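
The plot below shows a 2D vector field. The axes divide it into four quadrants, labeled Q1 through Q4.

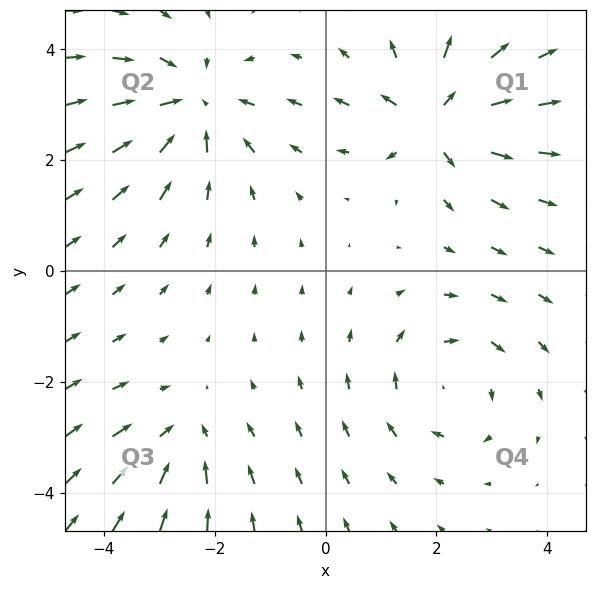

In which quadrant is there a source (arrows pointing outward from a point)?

Q1

The source sits at approximately (2.0, 2.8), which lies in quadrant Q1. The divergence there is about +5, positive as expected for a source.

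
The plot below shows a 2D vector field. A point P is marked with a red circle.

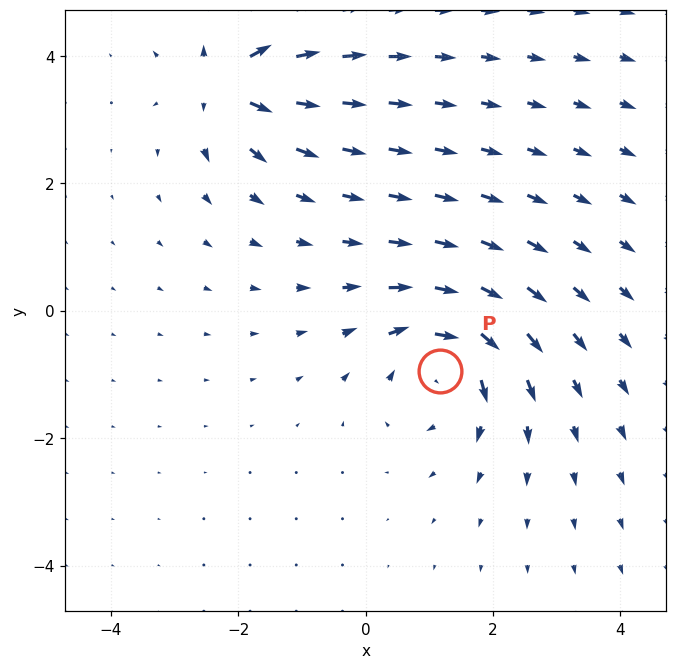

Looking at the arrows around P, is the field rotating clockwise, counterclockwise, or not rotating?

Near P at (1.2, -0.9) the arrows circulate clockwise. The curl (z-component) there is about -5; negative curl means clockwise rotation.

clockwise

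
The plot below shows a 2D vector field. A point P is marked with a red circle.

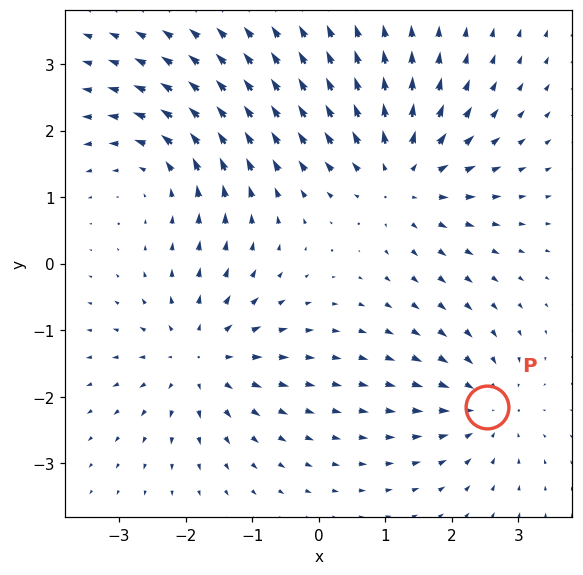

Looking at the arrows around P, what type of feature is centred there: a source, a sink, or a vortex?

sink

At P (2.5, -2.2) the arrows converge inward. Divergence about -4, curl ≈0 — negative divergence with near-zero curl is a sink.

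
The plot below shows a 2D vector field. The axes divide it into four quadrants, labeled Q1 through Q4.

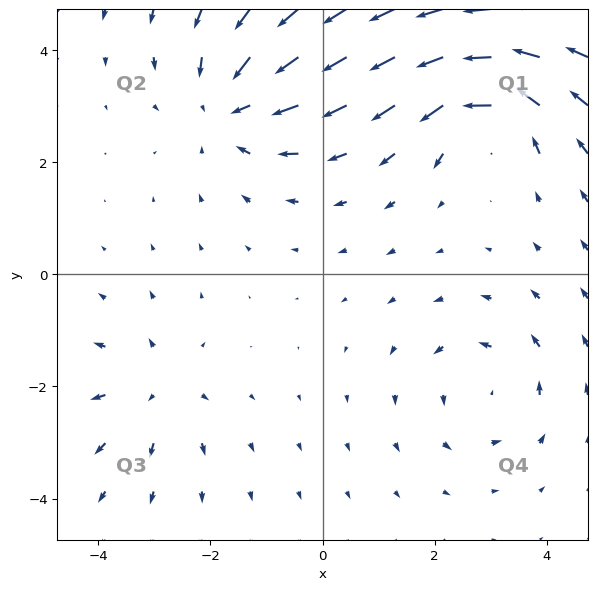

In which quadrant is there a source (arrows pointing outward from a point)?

The source sits at approximately (-2.9, -2.0), which lies in quadrant Q3. The divergence there is about +3, positive as expected for a source.

Q3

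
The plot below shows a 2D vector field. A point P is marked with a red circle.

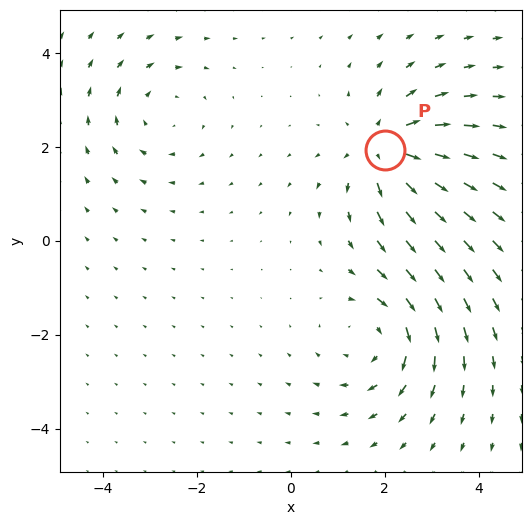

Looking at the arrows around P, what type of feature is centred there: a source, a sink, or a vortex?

source

At P (2.0, 1.9) the arrows spread outward. Divergence about +5, curl ≈0 — positive divergence with near-zero curl is a source.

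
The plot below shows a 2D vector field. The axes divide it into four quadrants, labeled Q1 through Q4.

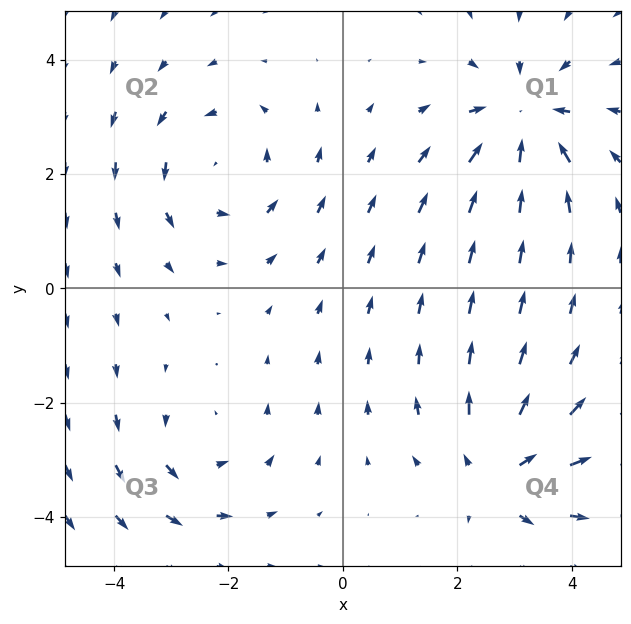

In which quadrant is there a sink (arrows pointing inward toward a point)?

The sink sits at approximately (3.2, 3.0), which lies in quadrant Q1. The divergence there is about -5, negative as expected for a sink.

Q1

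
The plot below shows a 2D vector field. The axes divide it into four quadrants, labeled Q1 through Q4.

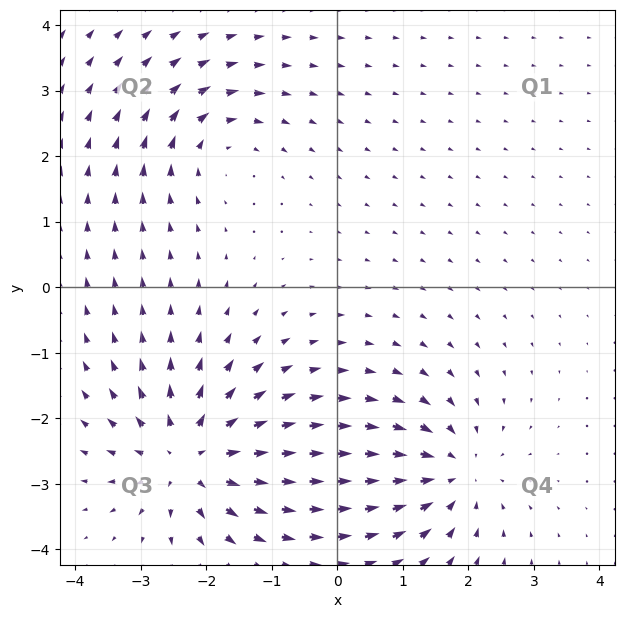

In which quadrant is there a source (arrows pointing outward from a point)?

Q3

The source sits at approximately (-2.2, -2.6), which lies in quadrant Q3. The divergence there is about +6, positive as expected for a source.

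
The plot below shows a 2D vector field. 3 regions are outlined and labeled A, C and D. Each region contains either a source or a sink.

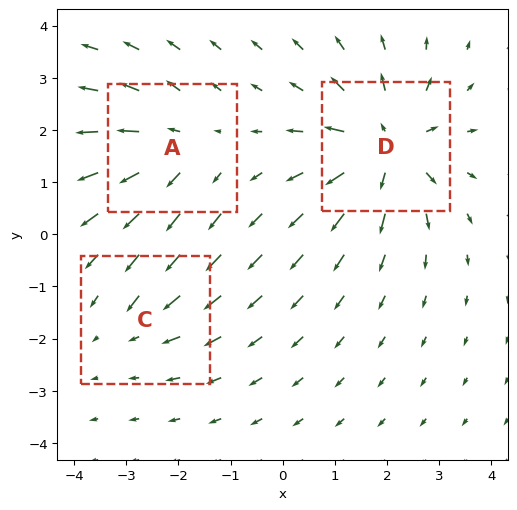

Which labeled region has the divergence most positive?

D

Divergence at each region's feature centre — A: about +3, C: about -2, D: about +5. Region D is most positive.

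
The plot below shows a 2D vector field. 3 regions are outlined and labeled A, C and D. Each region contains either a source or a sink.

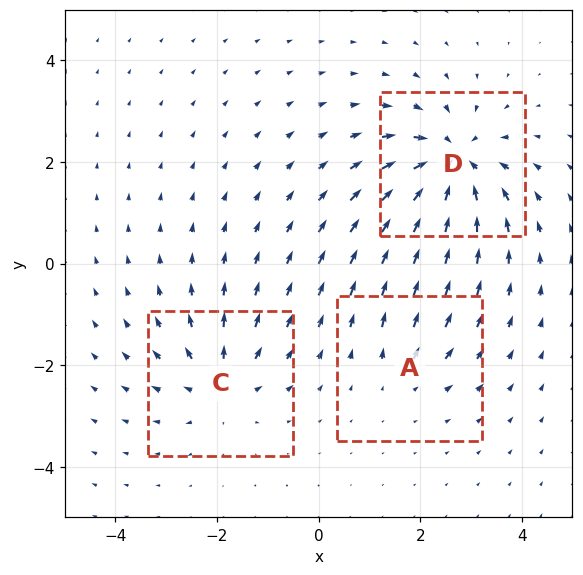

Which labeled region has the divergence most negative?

D

Divergence at each region's feature centre — A: about +2, C: about +4, D: about -6. Region D is most negative.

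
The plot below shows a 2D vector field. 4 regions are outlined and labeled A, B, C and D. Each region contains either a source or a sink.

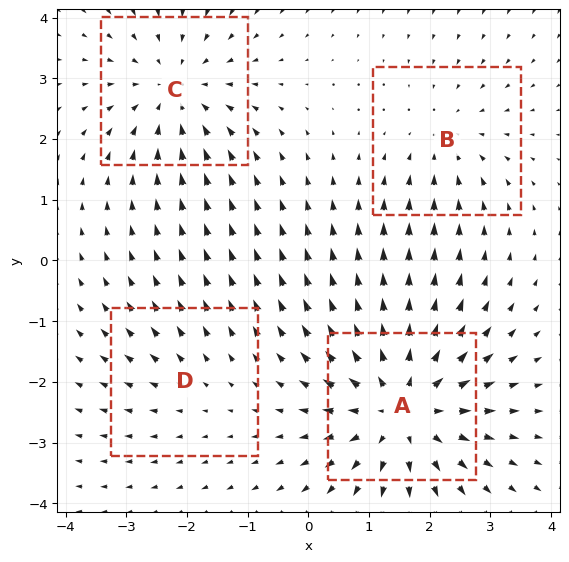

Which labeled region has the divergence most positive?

A

Divergence at each region's feature centre — A: about +6, B: about -3, C: about -4, D: about +2. Region A is most positive.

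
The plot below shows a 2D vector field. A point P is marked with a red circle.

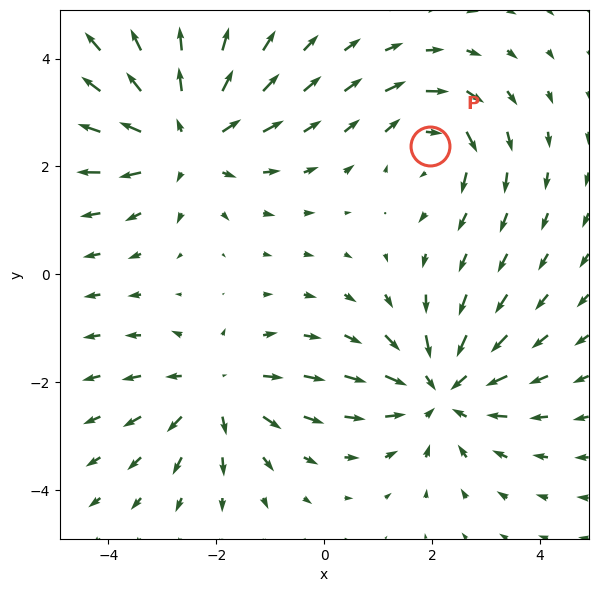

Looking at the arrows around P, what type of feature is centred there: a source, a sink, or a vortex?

vortex

At P (2.0, 2.4) the arrows circulate clockwise. Divergence ≈0, curl about -3 — near-zero divergence with nonzero curl is a vortex.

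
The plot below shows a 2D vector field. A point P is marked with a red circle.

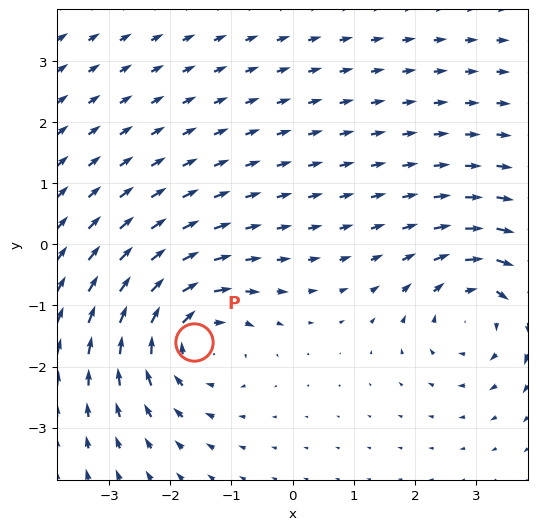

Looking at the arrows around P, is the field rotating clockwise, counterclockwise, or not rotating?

clockwise

Near P at (-1.6, -1.6) the arrows circulate clockwise. The curl (z-component) there is about -6; negative curl means clockwise rotation.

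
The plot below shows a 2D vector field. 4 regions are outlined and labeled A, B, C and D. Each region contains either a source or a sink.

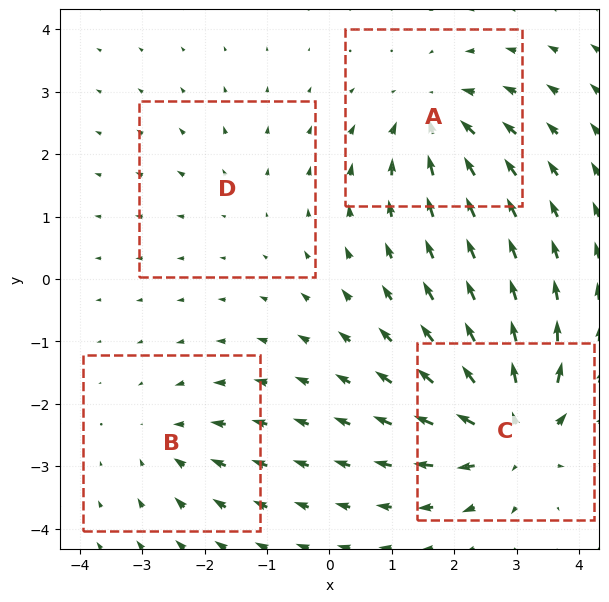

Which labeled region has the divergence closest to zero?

Divergence at each region's feature centre — A: about -6, B: about -3, C: about +8, D: about +2. Region D is closest to zero.

D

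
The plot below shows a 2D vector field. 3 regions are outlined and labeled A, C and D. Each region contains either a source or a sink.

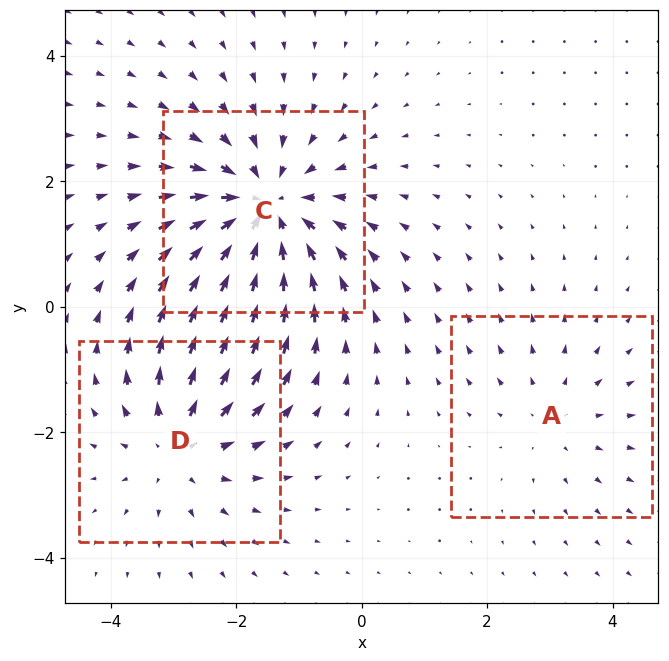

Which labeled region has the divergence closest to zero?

A

Divergence at each region's feature centre — A: about +2, C: about -4, D: about +3. Region A is closest to zero.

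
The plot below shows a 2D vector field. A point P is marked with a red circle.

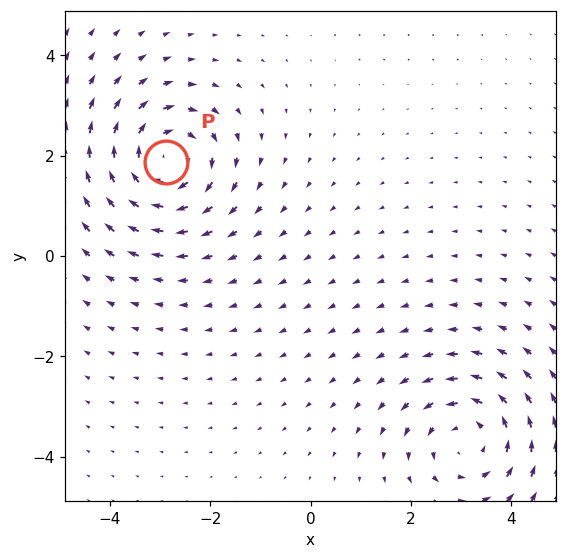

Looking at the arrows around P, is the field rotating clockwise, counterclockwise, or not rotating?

clockwise

Near P at (-2.9, 1.9) the arrows circulate clockwise. The curl (z-component) there is about -5; negative curl means clockwise rotation.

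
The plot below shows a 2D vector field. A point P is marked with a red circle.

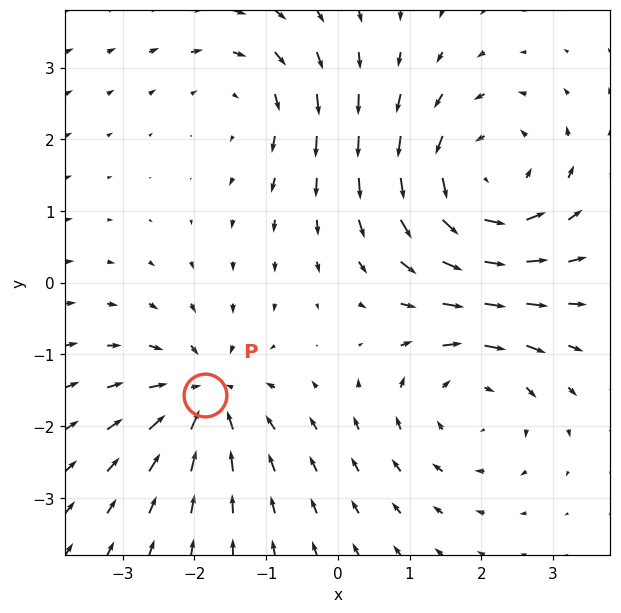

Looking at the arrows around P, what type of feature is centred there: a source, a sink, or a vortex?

sink

At P (-1.9, -1.6) the arrows converge inward. Divergence about -4, curl ≈0 — negative divergence with near-zero curl is a sink.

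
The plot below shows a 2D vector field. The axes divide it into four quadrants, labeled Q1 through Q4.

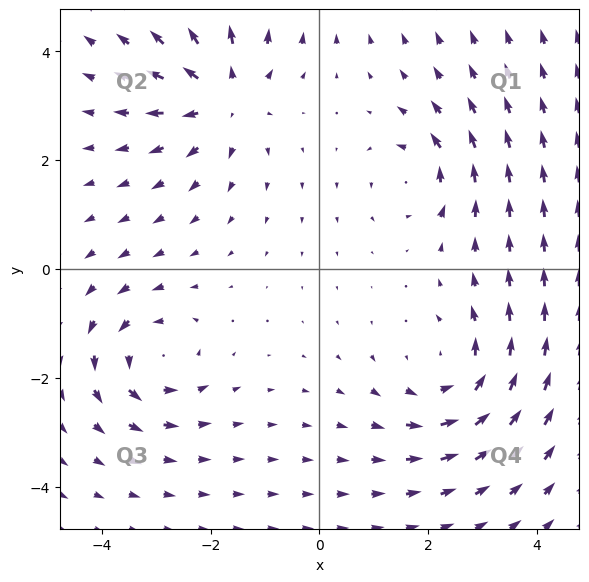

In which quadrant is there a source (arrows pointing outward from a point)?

Q2

The source sits at approximately (-1.8, 3.2), which lies in quadrant Q2. The divergence there is about +4, positive as expected for a source.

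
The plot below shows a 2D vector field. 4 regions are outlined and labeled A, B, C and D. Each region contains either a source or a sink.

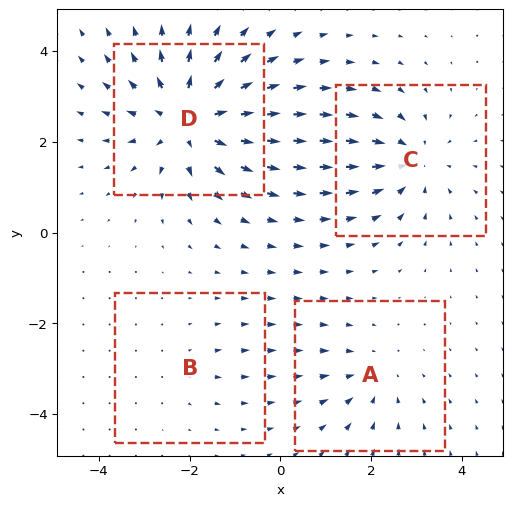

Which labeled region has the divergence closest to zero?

Divergence at each region's feature centre — A: about -3, B: about +2, C: about -4, D: about +6. Region B is closest to zero.

B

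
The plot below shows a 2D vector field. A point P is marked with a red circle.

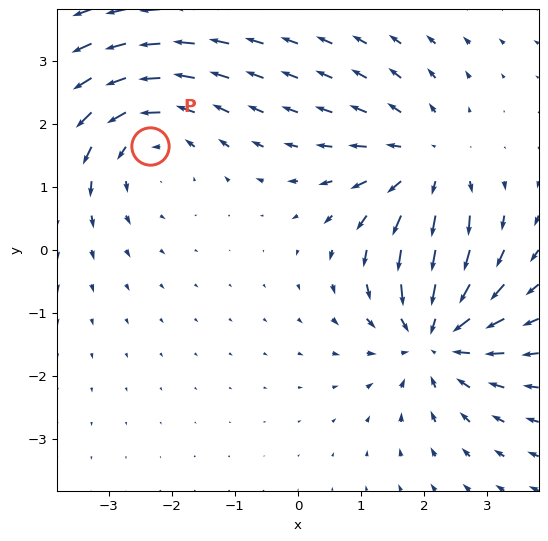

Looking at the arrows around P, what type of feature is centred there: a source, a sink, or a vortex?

vortex

At P (-2.4, 1.7) the arrows circulate counterclockwise. Divergence ≈0, curl about +4 — near-zero divergence with nonzero curl is a vortex.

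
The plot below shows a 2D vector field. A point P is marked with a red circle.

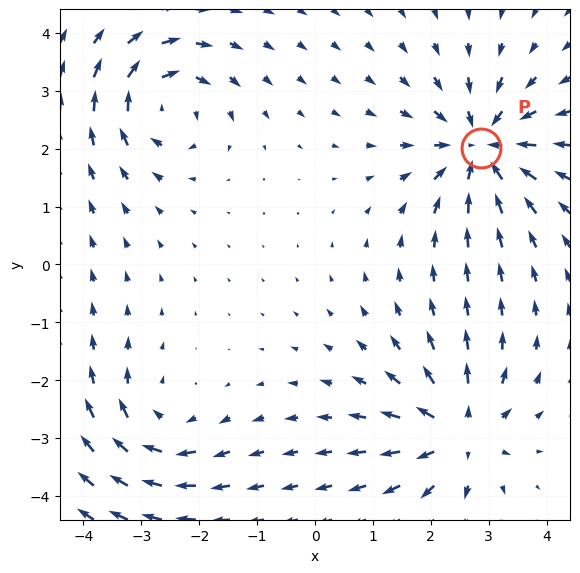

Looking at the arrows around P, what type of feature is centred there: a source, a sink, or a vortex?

At P (2.9, 2.0) the arrows converge inward. Divergence about -5, curl ≈0 — negative divergence with near-zero curl is a sink.

sink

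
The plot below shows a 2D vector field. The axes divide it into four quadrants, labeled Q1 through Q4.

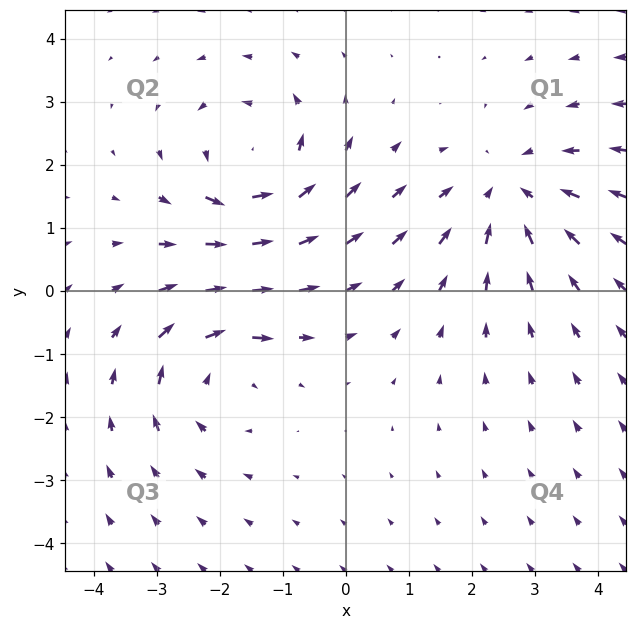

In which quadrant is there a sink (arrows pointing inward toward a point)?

The sink sits at approximately (2.6, 1.6), which lies in quadrant Q1. The divergence there is about -4, negative as expected for a sink.

Q1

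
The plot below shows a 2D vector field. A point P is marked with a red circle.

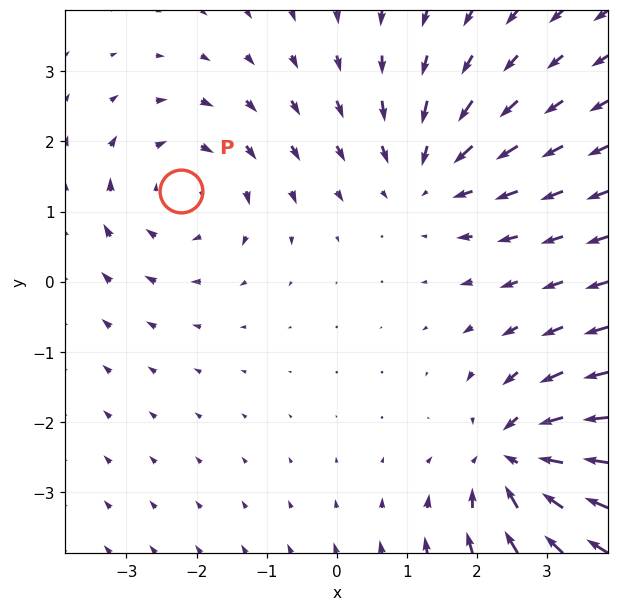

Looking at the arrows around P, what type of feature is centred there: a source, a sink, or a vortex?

vortex

At P (-2.2, 1.3) the arrows circulate clockwise. Divergence ≈0, curl about -3 — near-zero divergence with nonzero curl is a vortex.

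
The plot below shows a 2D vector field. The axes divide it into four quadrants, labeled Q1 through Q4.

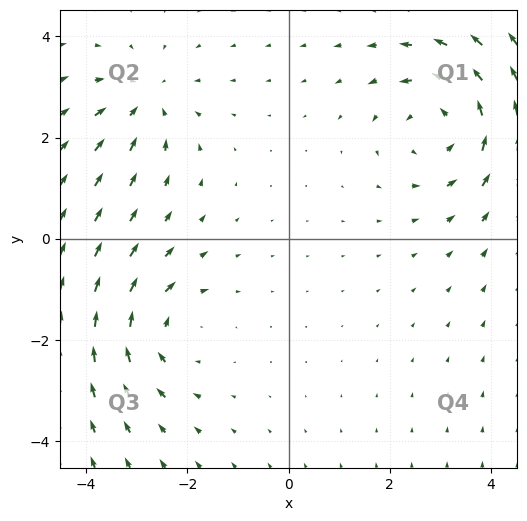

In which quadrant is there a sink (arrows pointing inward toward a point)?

The sink sits at approximately (-2.8, 2.7), which lies in quadrant Q2. The divergence there is about -3, negative as expected for a sink.

Q2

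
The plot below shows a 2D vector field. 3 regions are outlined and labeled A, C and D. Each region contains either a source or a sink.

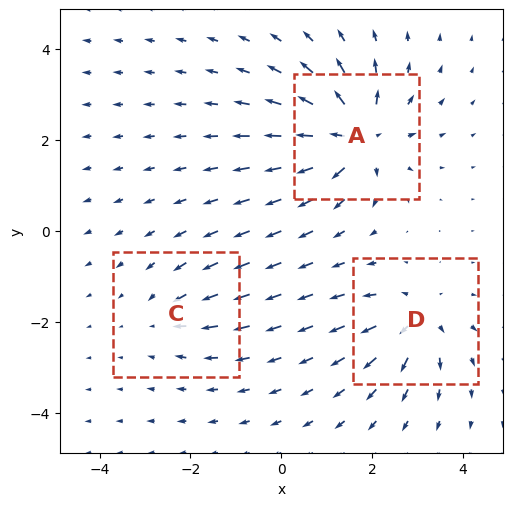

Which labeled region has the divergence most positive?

A

Divergence at each region's feature centre — A: about +6, C: about -2, D: about +4. Region A is most positive.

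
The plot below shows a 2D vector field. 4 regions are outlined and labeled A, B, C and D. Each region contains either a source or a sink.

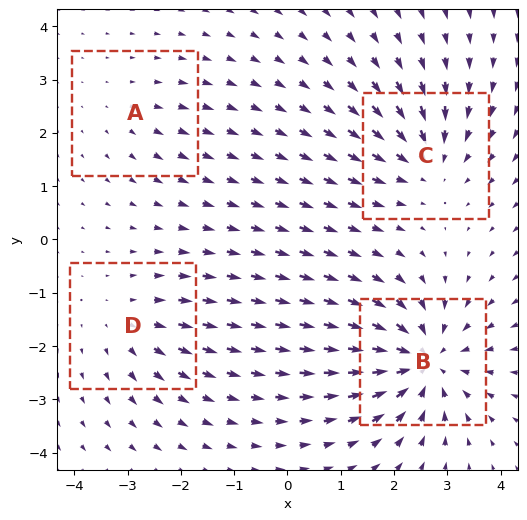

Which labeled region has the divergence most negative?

B

Divergence at each region's feature centre — A: about +2, B: about -8, C: about -5, D: about +3. Region B is most negative.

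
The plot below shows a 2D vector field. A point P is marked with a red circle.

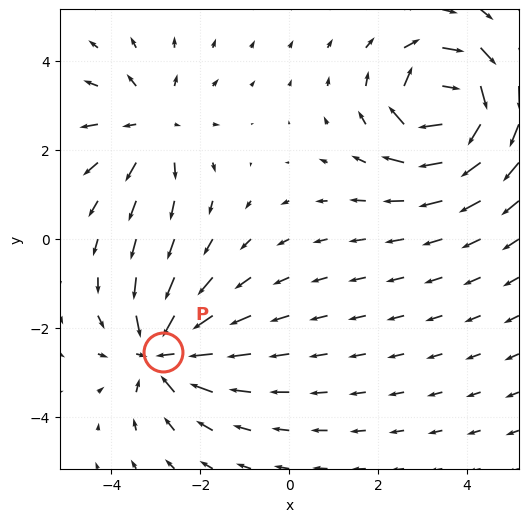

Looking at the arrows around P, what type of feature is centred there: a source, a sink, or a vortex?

sink

At P (-2.8, -2.5) the arrows converge inward. Divergence about -4, curl ≈0 — negative divergence with near-zero curl is a sink.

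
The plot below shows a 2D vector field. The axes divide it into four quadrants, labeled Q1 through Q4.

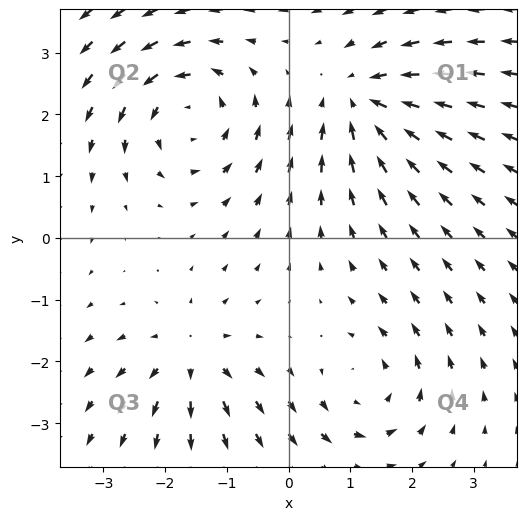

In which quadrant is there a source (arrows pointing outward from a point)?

The source sits at approximately (-1.6, -1.9), which lies in quadrant Q3. The divergence there is about +4, positive as expected for a source.

Q3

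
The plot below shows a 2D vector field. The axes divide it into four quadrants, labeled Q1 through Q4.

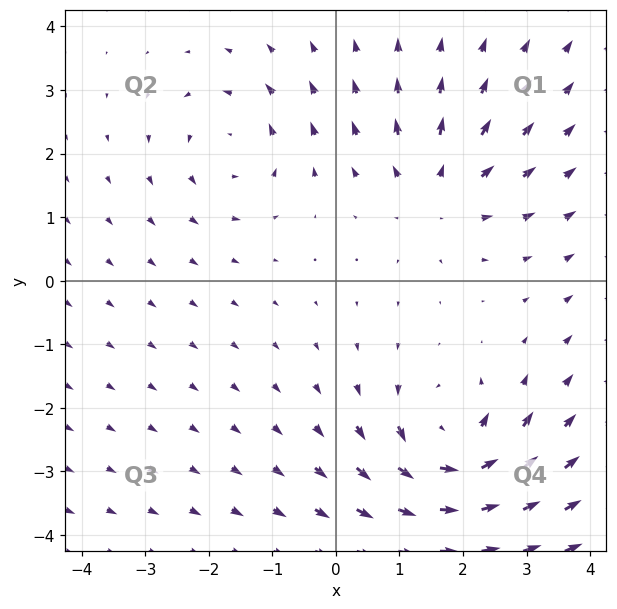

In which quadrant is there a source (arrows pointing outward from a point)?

The source sits at approximately (1.6, 1.4), which lies in quadrant Q1. The divergence there is about +3, positive as expected for a source.

Q1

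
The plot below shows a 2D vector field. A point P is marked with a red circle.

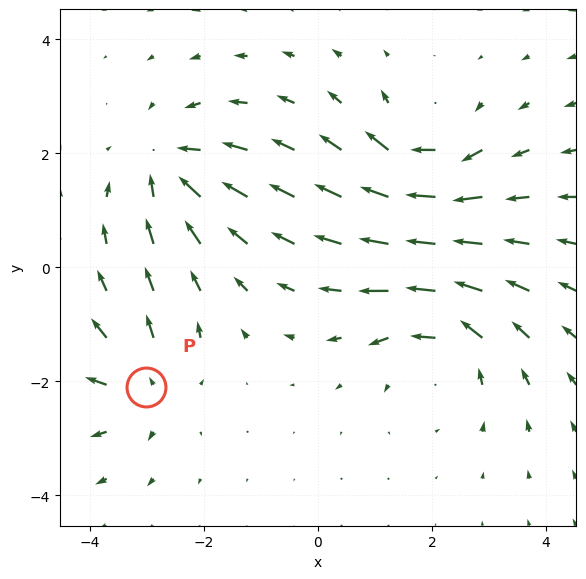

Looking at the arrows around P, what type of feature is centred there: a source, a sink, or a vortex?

At P (-3.0, -2.1) the arrows spread outward. Divergence about +4, curl ≈0 — positive divergence with near-zero curl is a source.

source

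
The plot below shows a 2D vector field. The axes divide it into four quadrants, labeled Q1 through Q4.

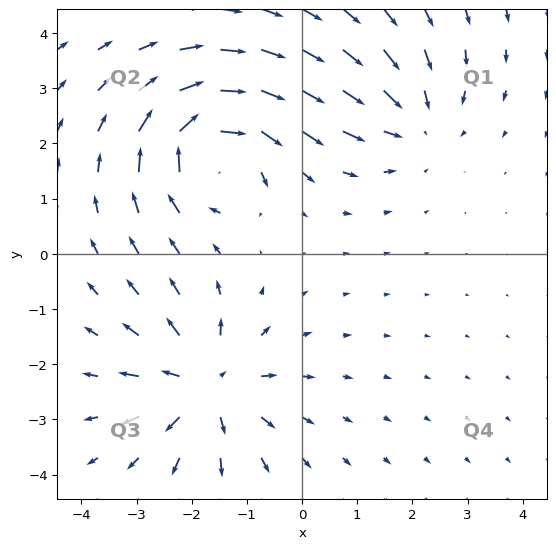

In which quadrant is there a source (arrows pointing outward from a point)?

The source sits at approximately (-1.7, -2.4), which lies in quadrant Q3. The divergence there is about +5, positive as expected for a source.

Q3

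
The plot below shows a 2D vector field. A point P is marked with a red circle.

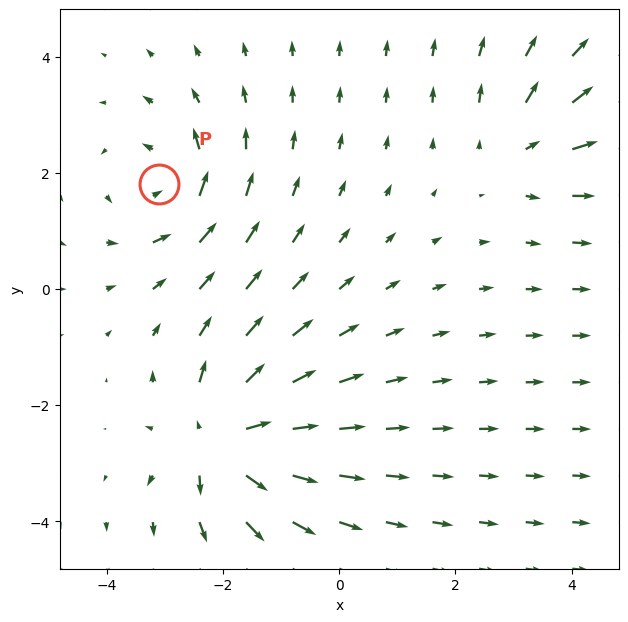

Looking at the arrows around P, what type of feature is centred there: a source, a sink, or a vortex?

At P (-3.1, 1.8) the arrows circulate counterclockwise. Divergence ≈0, curl about +4 — near-zero divergence with nonzero curl is a vortex.

vortex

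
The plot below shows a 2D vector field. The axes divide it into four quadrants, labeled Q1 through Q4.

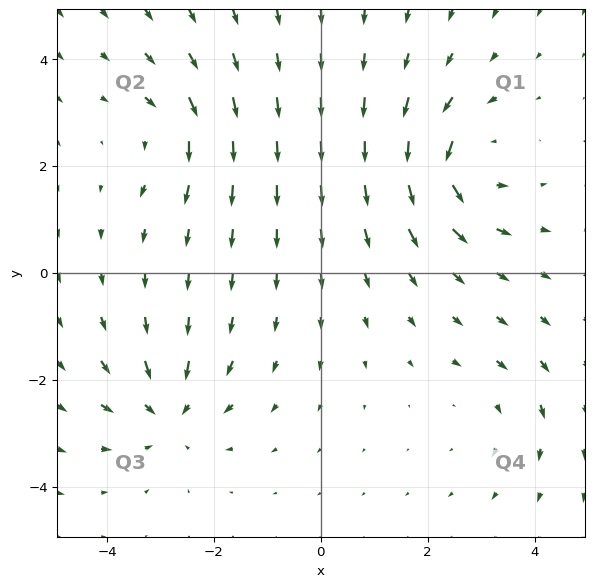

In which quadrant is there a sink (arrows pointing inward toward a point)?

The sink sits at approximately (-2.9, -2.6), which lies in quadrant Q3. The divergence there is about -5, negative as expected for a sink.

Q3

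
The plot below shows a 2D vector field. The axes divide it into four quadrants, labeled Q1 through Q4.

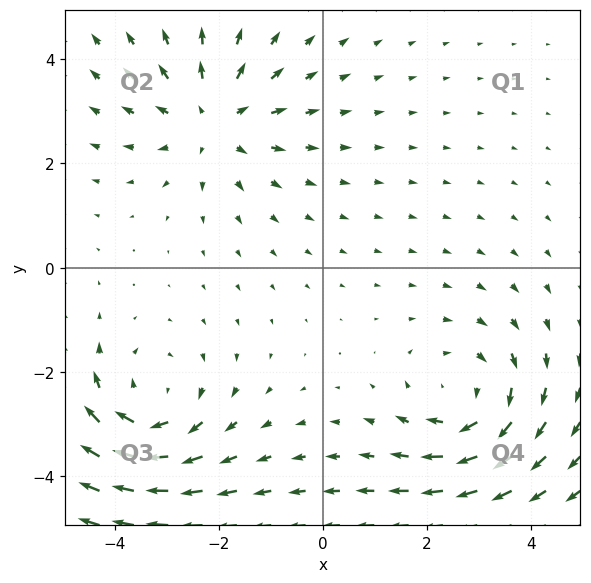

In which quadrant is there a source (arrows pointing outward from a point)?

The source sits at approximately (-2.1, 2.8), which lies in quadrant Q2. The divergence there is about +4, positive as expected for a source.

Q2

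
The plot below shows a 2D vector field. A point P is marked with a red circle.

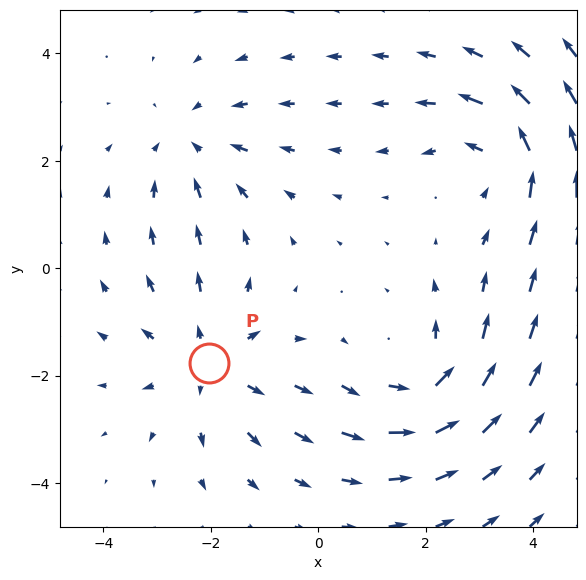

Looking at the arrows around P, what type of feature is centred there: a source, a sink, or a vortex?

source

At P (-2.0, -1.8) the arrows spread outward. Divergence about +3, curl ≈0 — positive divergence with near-zero curl is a source.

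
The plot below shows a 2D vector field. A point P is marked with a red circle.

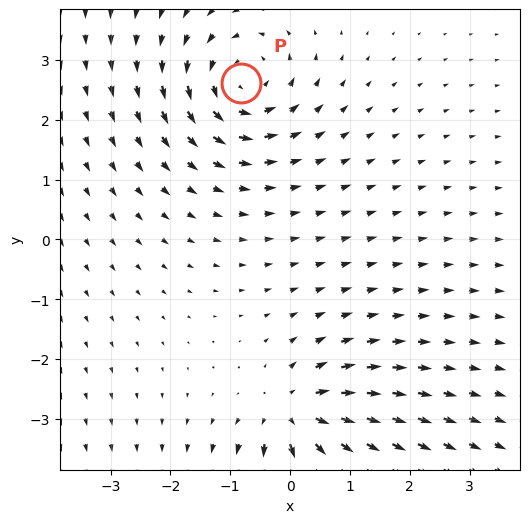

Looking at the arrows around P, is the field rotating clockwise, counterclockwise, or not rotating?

Near P at (-0.8, 2.6) the arrows circulate counterclockwise. The curl (z-component) there is about +4; positive curl means counterclockwise rotation.

counterclockwise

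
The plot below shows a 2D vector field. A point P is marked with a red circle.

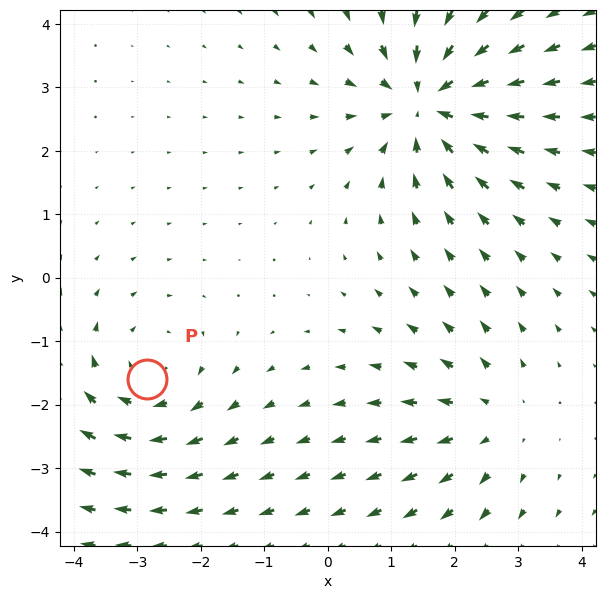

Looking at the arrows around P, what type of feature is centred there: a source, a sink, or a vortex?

vortex

At P (-2.9, -1.6) the arrows circulate clockwise. Divergence ≈0, curl about -3 — near-zero divergence with nonzero curl is a vortex.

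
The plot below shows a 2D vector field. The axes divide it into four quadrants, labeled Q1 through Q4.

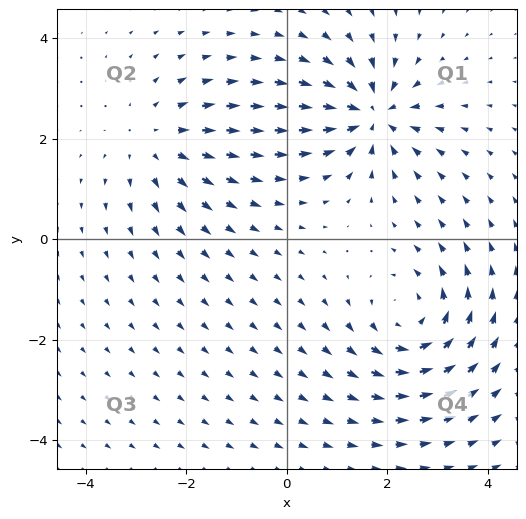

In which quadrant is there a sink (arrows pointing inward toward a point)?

The sink sits at approximately (1.7, 2.5), which lies in quadrant Q1. The divergence there is about -5, negative as expected for a sink.

Q1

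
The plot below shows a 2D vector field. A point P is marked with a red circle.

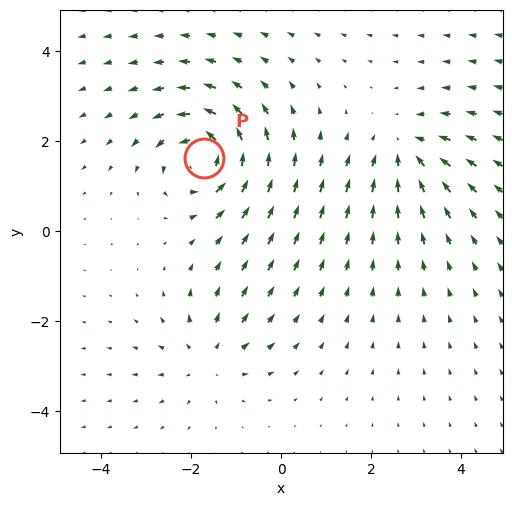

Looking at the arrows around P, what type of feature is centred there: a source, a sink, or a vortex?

At P (-1.7, 1.6) the arrows circulate counterclockwise. Divergence ≈0, curl about +6 — near-zero divergence with nonzero curl is a vortex.

vortex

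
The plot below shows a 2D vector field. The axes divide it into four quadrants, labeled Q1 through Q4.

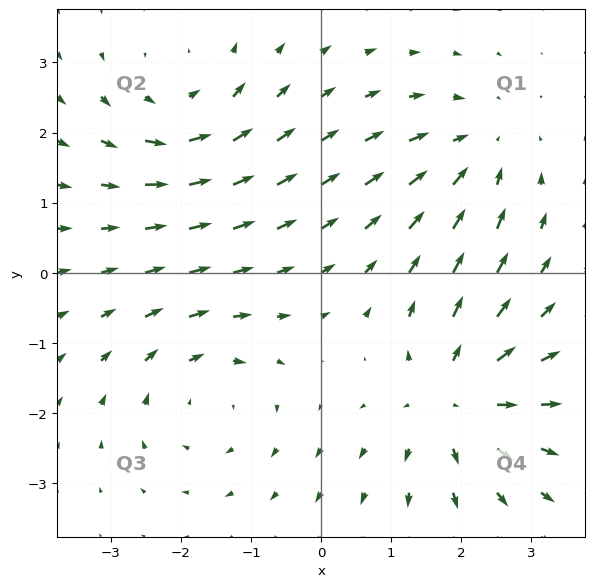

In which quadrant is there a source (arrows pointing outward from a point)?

The source sits at approximately (1.9, -1.8), which lies in quadrant Q4. The divergence there is about +5, positive as expected for a source.

Q4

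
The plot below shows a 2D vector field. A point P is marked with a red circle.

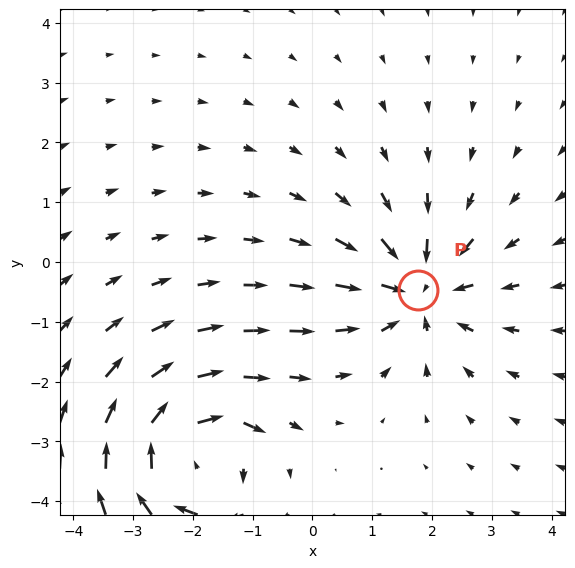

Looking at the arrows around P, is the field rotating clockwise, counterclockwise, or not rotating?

not rotating

Near P at (1.8, -0.5) the arrows show no circulation. The curl there is ≈0.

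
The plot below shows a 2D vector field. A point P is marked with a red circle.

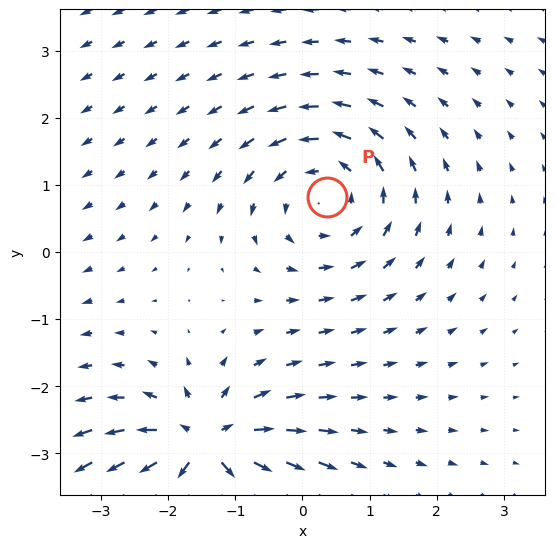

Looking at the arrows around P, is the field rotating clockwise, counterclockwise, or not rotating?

counterclockwise

Near P at (0.4, 0.8) the arrows circulate counterclockwise. The curl (z-component) there is about +4; positive curl means counterclockwise rotation.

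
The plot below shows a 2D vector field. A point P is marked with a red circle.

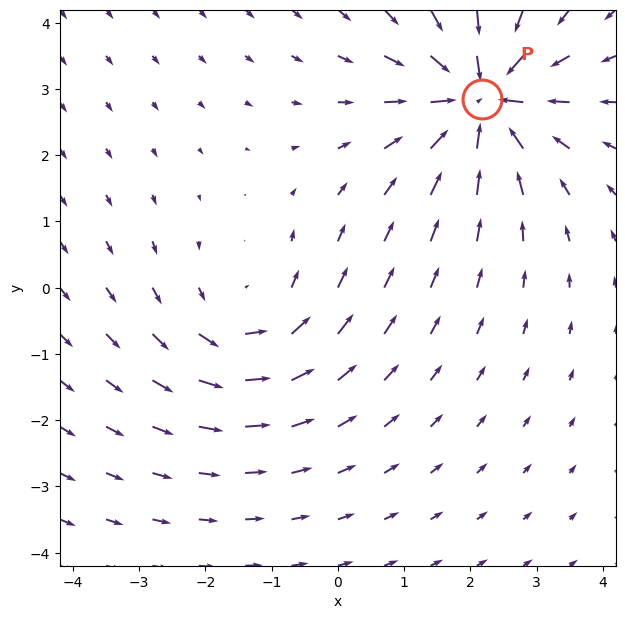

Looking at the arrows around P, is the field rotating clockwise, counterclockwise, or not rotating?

Near P at (2.2, 2.9) the arrows show no circulation. The curl there is ≈0.

not rotating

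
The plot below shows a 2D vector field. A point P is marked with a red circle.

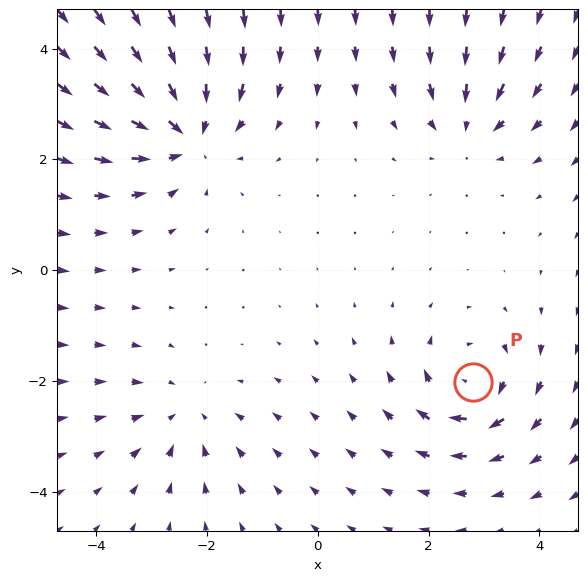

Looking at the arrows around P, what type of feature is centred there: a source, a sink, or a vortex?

At P (2.8, -2.0) the arrows circulate clockwise. Divergence ≈0, curl about -5 — near-zero divergence with nonzero curl is a vortex.

vortex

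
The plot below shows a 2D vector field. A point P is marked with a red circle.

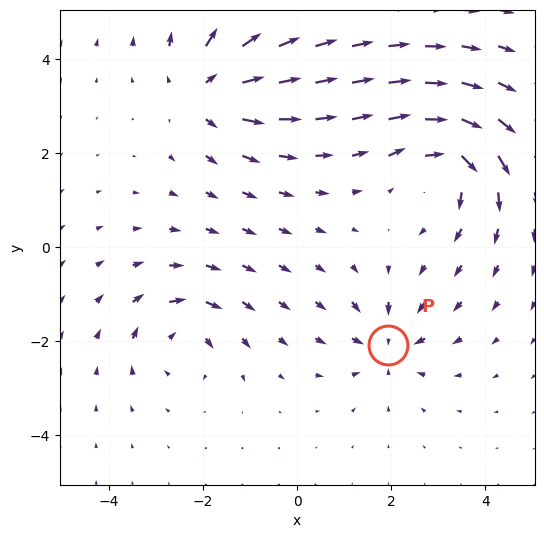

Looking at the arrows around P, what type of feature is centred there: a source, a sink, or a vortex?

sink

At P (1.9, -2.1) the arrows converge inward. Divergence about -4, curl ≈0 — negative divergence with near-zero curl is a sink.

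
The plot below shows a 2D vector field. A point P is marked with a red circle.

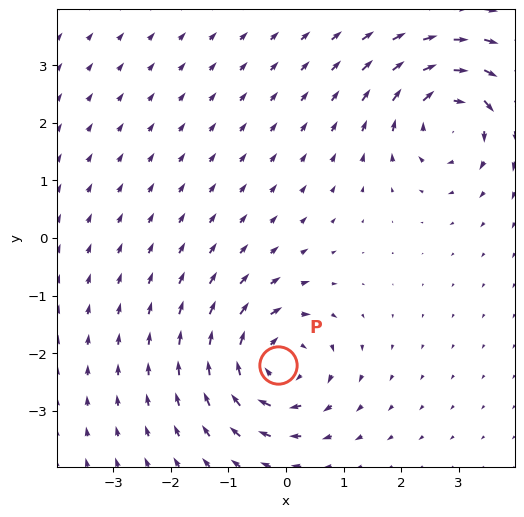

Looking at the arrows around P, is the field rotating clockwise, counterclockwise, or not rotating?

Near P at (-0.1, -2.2) the arrows circulate clockwise. The curl (z-component) there is about -6; negative curl means clockwise rotation.

clockwise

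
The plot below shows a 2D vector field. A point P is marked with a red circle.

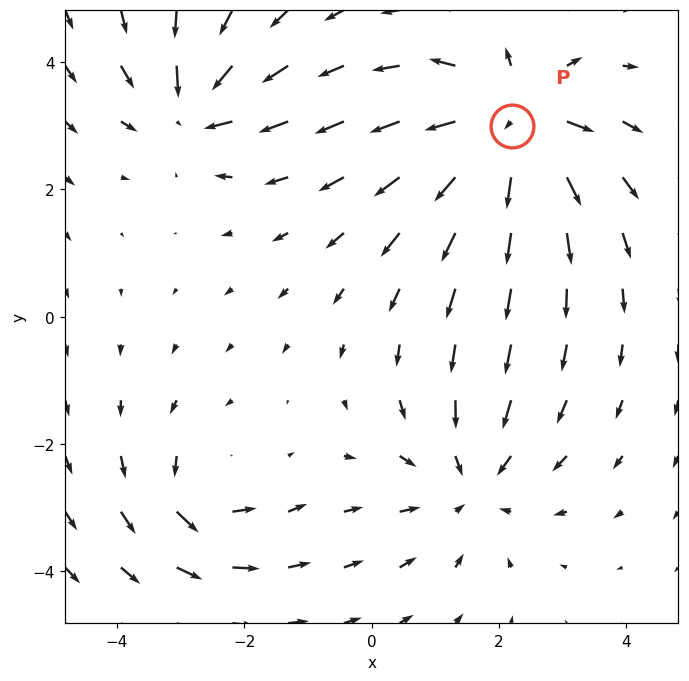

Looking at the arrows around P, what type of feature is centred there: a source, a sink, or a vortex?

At P (2.2, 3.0) the arrows spread outward. Divergence about +7, curl ≈0 — positive divergence with near-zero curl is a source.

source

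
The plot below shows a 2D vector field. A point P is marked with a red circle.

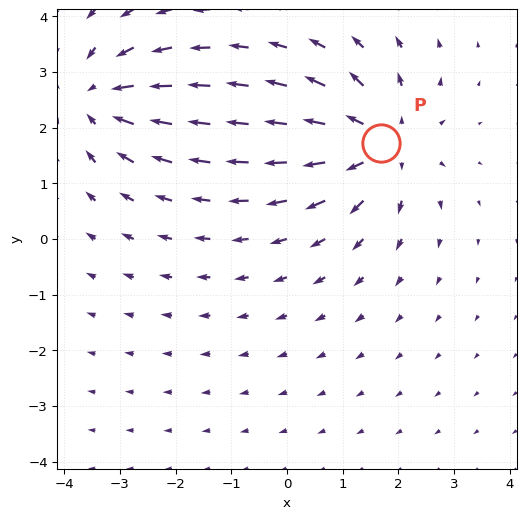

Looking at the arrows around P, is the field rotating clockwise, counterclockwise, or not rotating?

not rotating

Near P at (1.7, 1.7) the arrows show no circulation. The curl there is ≈0.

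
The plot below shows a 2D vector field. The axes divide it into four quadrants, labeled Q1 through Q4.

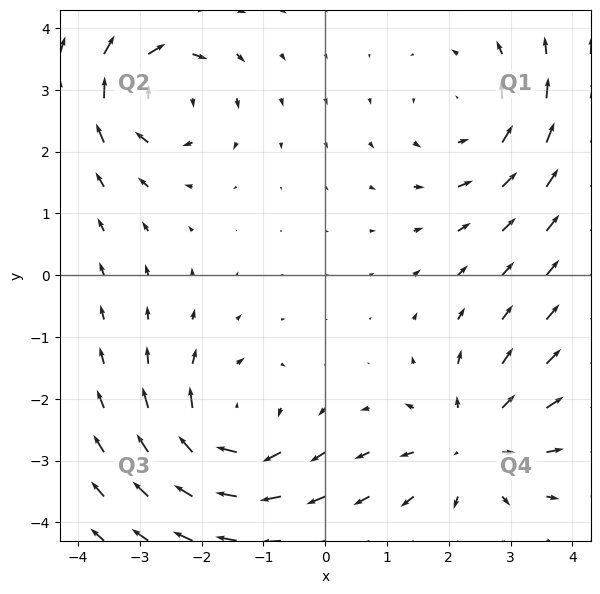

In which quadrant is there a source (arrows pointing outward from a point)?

The source sits at approximately (2.4, -2.7), which lies in quadrant Q4. The divergence there is about +4, positive as expected for a source.

Q4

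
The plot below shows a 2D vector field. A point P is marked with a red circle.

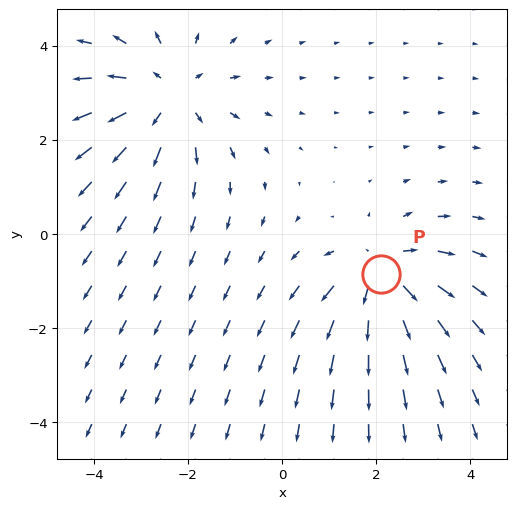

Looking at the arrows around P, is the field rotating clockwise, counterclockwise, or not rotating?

not rotating

Near P at (2.1, -0.8) the arrows show no circulation. The curl there is ≈0.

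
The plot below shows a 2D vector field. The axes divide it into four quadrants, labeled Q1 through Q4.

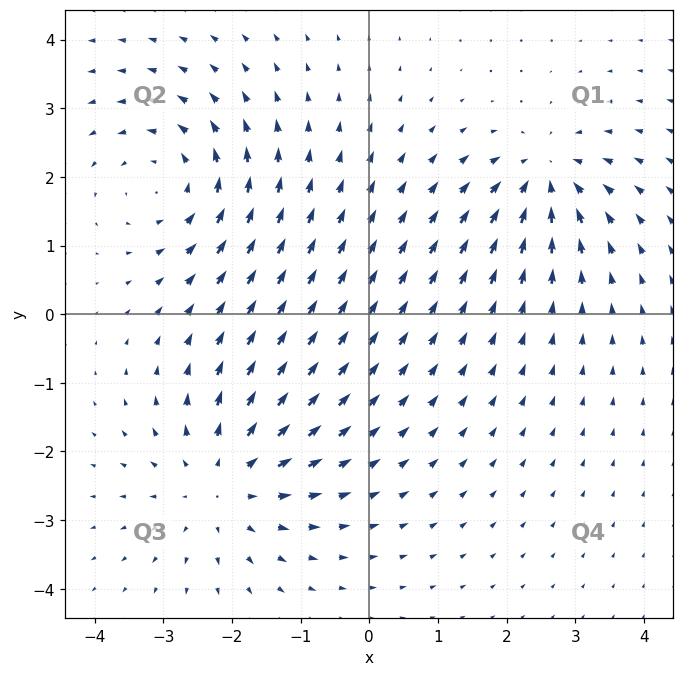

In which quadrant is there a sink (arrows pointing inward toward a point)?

Q1

The sink sits at approximately (2.6, 2.0), which lies in quadrant Q1. The divergence there is about -5, negative as expected for a sink.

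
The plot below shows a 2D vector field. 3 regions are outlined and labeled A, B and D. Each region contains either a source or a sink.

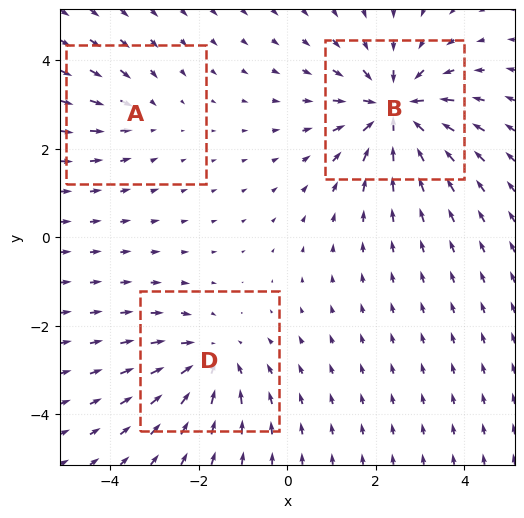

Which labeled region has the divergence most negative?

Divergence at each region's feature centre — A: about -2, B: about -5, D: about -3. Region B is most negative.

B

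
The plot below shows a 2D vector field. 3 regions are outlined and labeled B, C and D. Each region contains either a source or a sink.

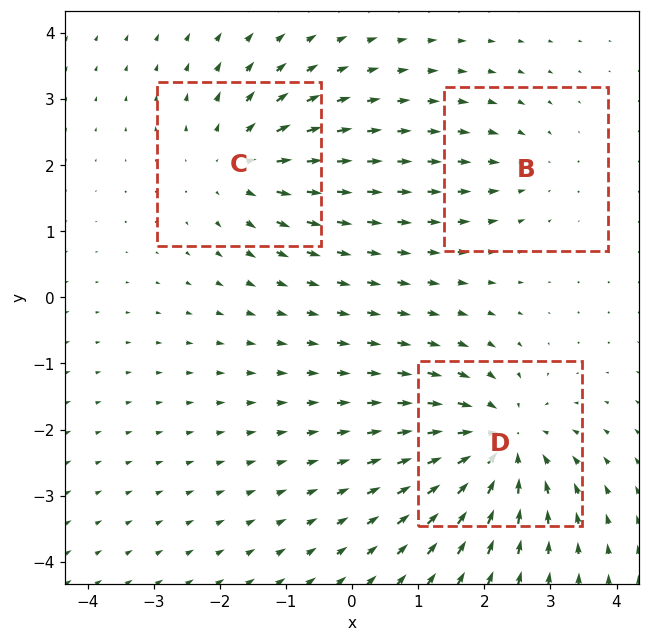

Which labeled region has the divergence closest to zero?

Divergence at each region's feature centre — B: about -2, C: about +4, D: about -5. Region B is closest to zero.

B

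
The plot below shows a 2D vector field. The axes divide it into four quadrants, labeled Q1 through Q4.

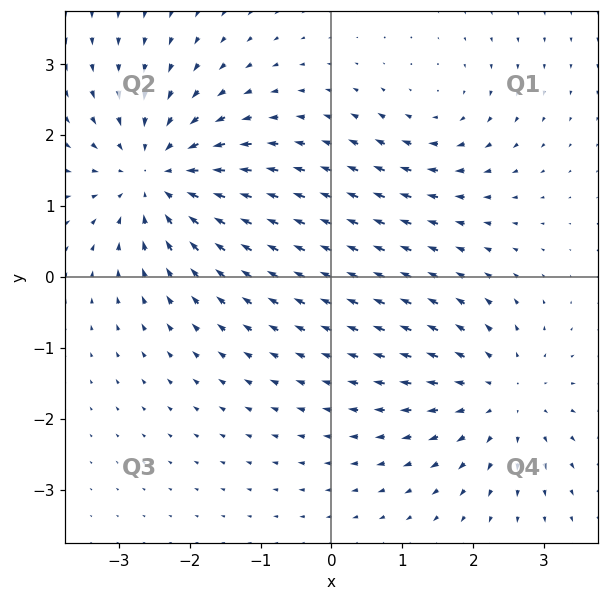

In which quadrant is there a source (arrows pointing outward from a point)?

Q4

The source sits at approximately (2.4, -1.7), which lies in quadrant Q4. The divergence there is about +4, positive as expected for a source.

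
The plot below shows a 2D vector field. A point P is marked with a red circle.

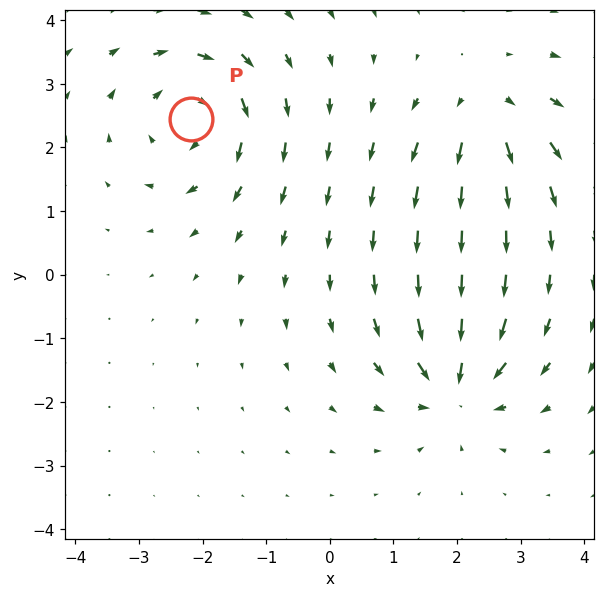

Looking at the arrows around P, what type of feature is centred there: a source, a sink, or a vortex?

vortex

At P (-2.2, 2.5) the arrows circulate clockwise. Divergence ≈0, curl about -5 — near-zero divergence with nonzero curl is a vortex.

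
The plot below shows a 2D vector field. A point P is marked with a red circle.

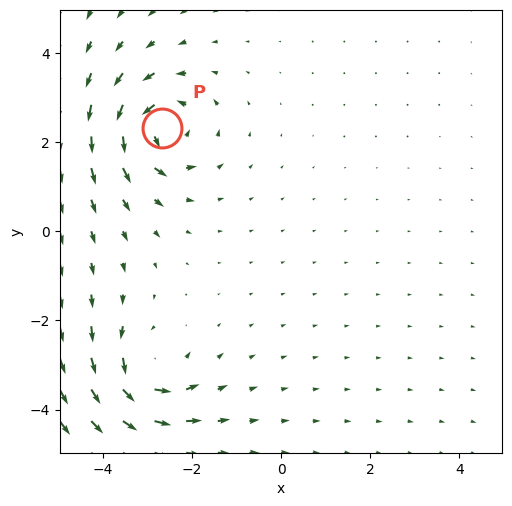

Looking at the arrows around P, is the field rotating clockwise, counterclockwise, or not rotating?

counterclockwise

Near P at (-2.7, 2.3) the arrows circulate counterclockwise. The curl (z-component) there is about +5; positive curl means counterclockwise rotation.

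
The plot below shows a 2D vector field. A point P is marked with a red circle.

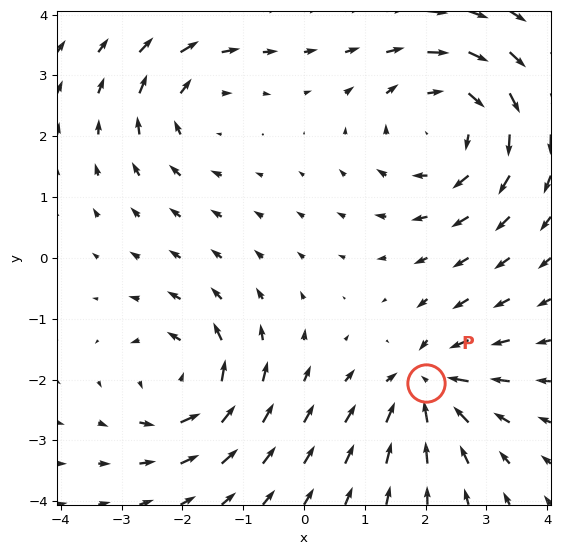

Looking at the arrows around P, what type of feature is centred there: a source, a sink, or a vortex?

sink

At P (2.0, -2.1) the arrows converge inward. Divergence about -5, curl ≈0 — negative divergence with near-zero curl is a sink.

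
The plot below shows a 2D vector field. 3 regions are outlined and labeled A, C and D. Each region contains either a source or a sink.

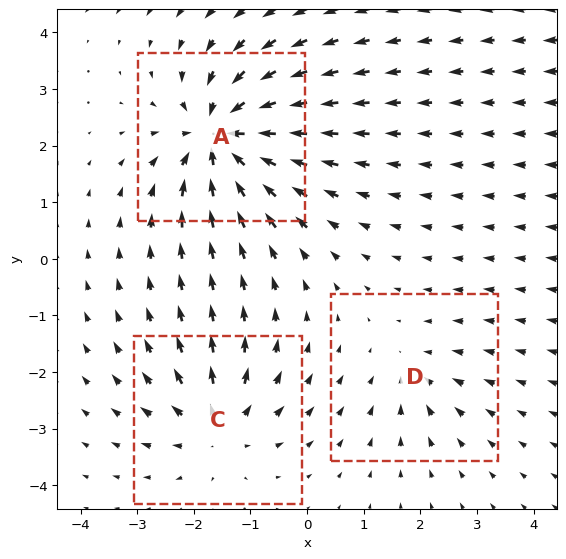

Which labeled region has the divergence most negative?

Divergence at each region's feature centre — A: about -6, C: about +4, D: about -2. Region A is most negative.

A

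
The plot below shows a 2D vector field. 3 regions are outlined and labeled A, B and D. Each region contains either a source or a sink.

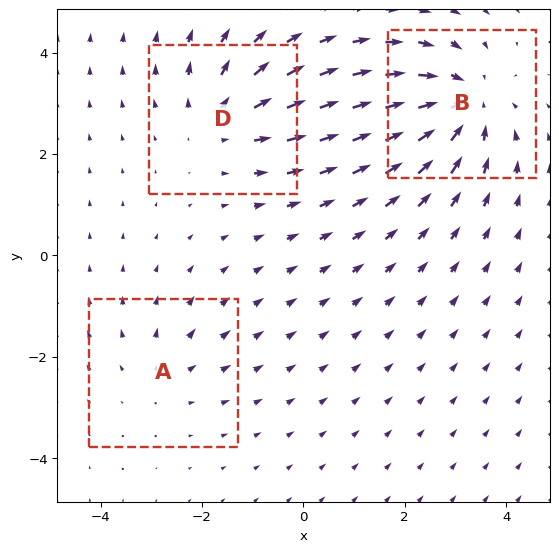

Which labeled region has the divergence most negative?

B

Divergence at each region's feature centre — A: about +2, B: about -4, D: about +3. Region B is most negative.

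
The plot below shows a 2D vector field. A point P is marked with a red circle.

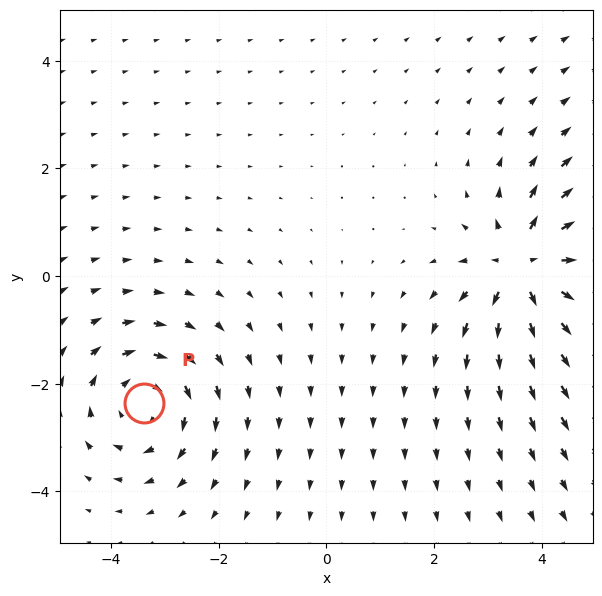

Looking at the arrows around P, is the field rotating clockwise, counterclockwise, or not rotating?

clockwise

Near P at (-3.4, -2.4) the arrows circulate clockwise. The curl (z-component) there is about -4; negative curl means clockwise rotation.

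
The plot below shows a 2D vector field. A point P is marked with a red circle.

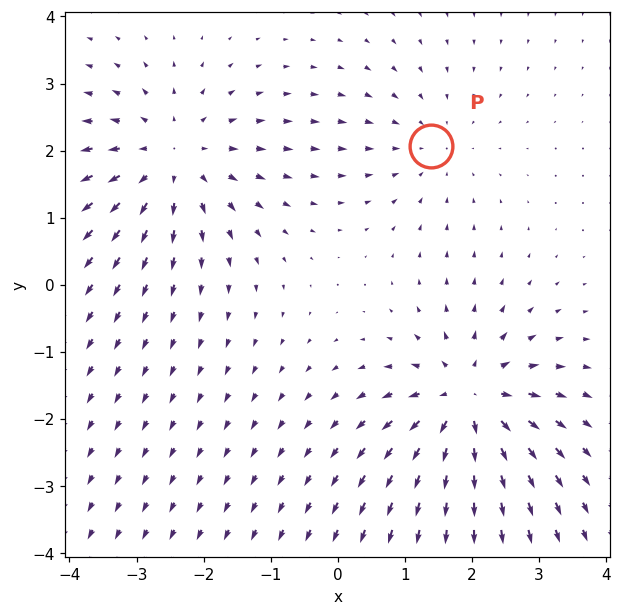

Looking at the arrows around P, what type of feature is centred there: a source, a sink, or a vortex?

sink

At P (1.4, 2.1) the arrows converge inward. Divergence about -2, curl ≈0 — negative divergence with near-zero curl is a sink.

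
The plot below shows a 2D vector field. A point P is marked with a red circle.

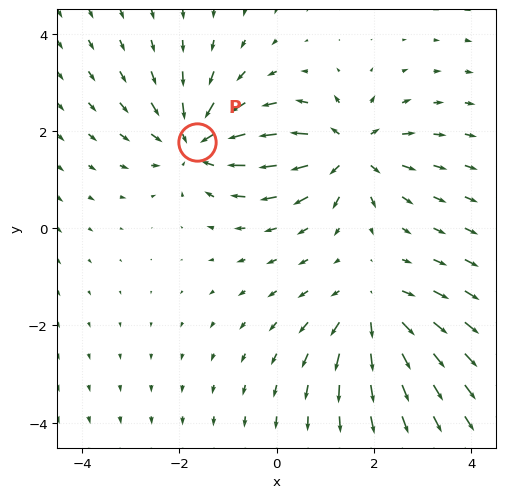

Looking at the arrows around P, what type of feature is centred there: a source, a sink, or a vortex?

At P (-1.6, 1.8) the arrows converge inward. Divergence about -4, curl ≈0 — negative divergence with near-zero curl is a sink.

sink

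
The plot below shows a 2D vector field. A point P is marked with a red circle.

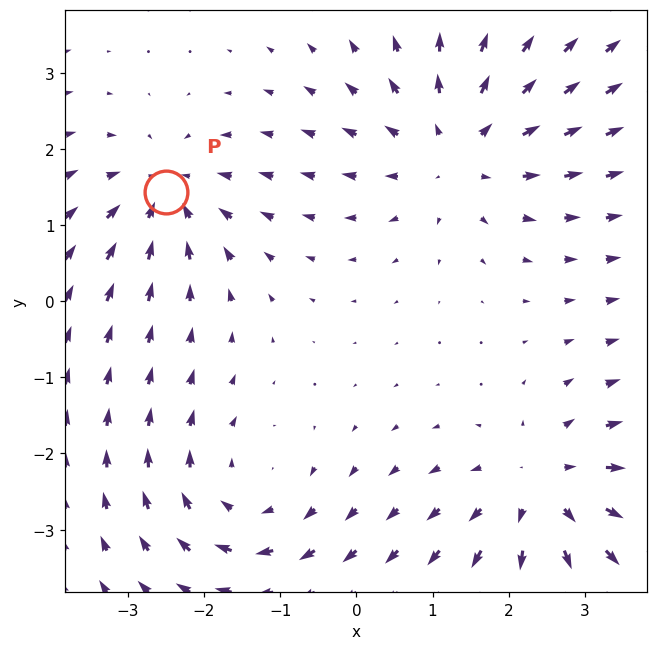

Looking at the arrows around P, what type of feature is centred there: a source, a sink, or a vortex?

sink

At P (-2.5, 1.4) the arrows converge inward. Divergence about -3, curl ≈0 — negative divergence with near-zero curl is a sink.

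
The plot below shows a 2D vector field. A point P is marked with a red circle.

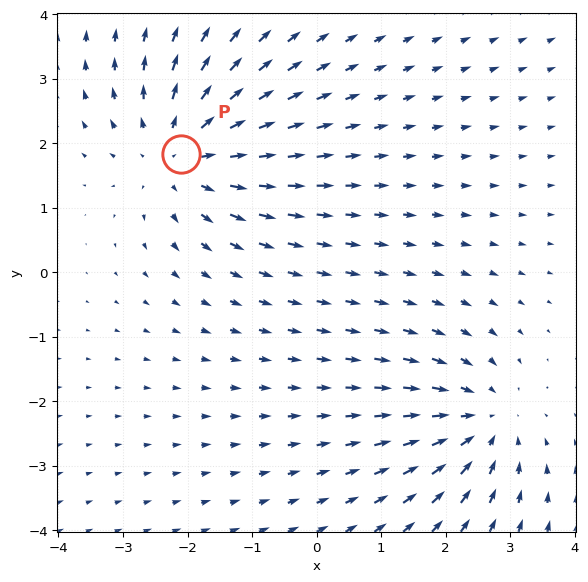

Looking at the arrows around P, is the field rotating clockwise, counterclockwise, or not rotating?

Near P at (-2.1, 1.8) the arrows show no circulation. The curl there is ≈0.

not rotating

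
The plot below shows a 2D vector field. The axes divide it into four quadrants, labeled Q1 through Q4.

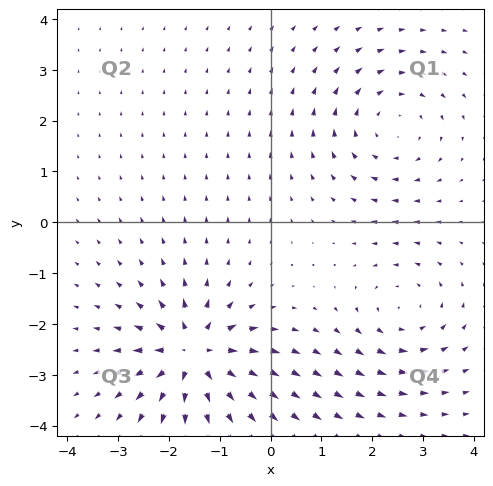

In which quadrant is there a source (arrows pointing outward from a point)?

Q3

The source sits at approximately (-1.5, -2.6), which lies in quadrant Q3. The divergence there is about +7, positive as expected for a source.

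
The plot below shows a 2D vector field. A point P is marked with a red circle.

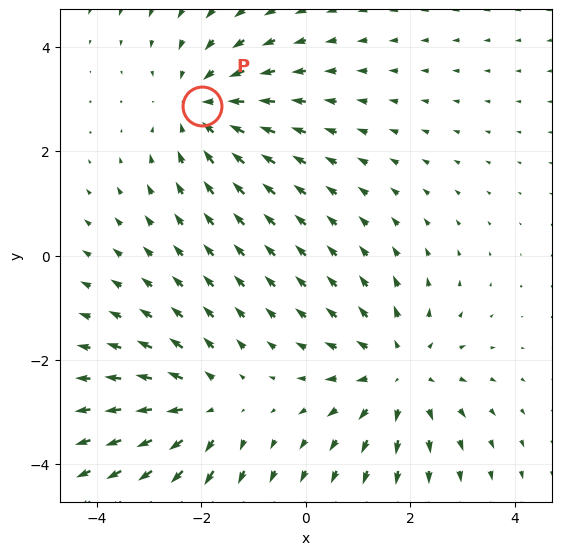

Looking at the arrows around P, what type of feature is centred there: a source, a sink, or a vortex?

At P (-2.0, 2.9) the arrows converge inward. Divergence about -3, curl ≈0 — negative divergence with near-zero curl is a sink.

sink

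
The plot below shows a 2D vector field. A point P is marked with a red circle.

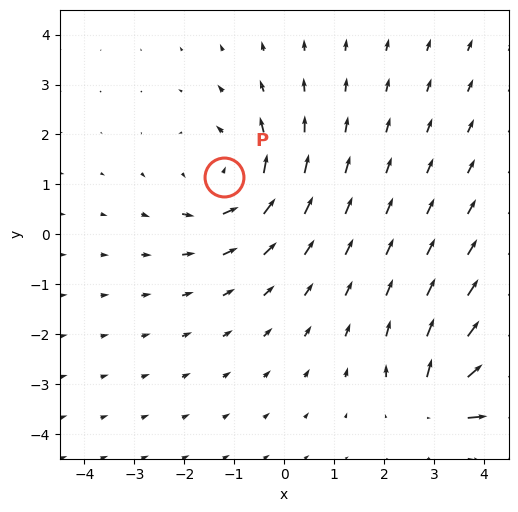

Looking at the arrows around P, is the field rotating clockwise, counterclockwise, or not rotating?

Near P at (-1.2, 1.2) the arrows circulate counterclockwise. The curl (z-component) there is about +4; positive curl means counterclockwise rotation.

counterclockwise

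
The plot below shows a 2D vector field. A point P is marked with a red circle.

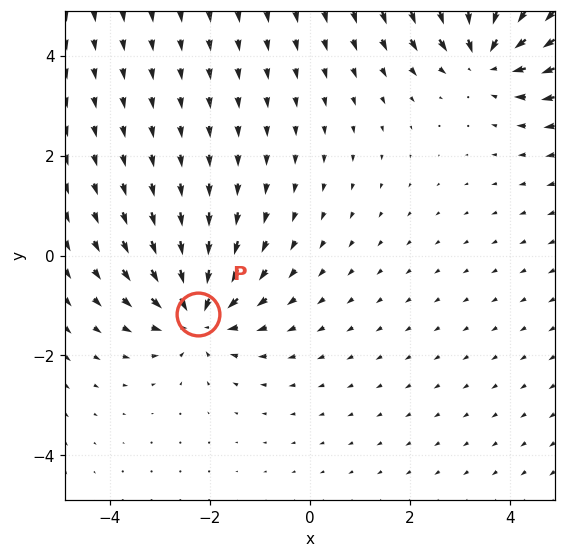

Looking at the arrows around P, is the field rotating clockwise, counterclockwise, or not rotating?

not rotating

Near P at (-2.2, -1.2) the arrows show no circulation. The curl there is ≈0.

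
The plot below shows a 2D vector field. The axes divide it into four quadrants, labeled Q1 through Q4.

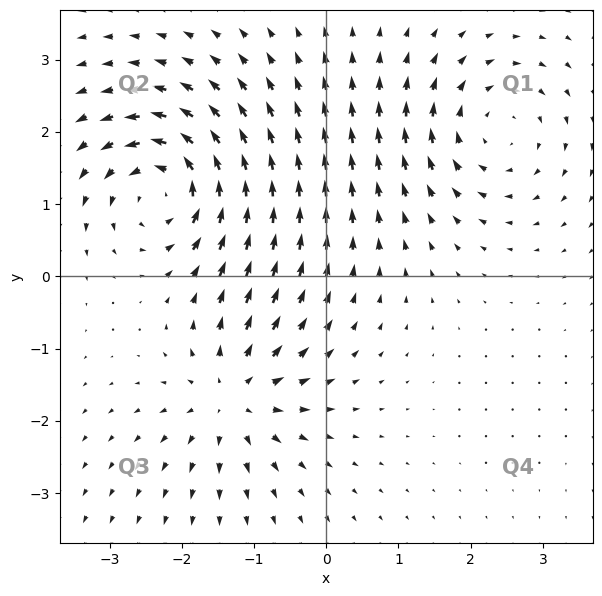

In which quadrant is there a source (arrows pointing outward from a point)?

The source sits at approximately (-1.3, -1.7), which lies in quadrant Q3. The divergence there is about +4, positive as expected for a source.

Q3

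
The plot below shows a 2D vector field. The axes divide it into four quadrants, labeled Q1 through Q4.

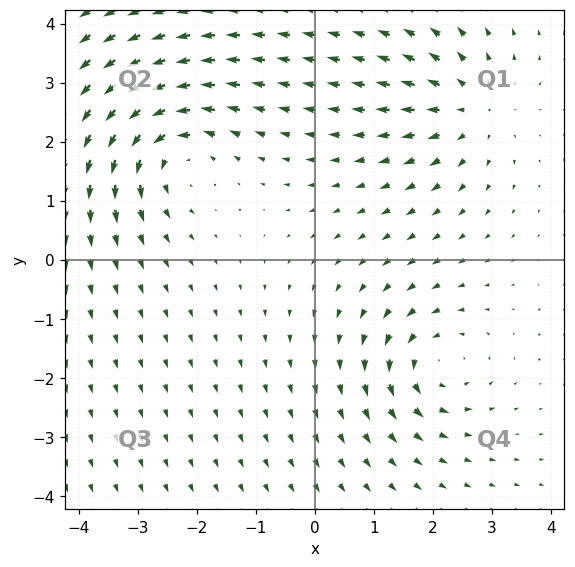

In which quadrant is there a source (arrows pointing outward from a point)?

The source sits at approximately (2.7, 2.6), which lies in quadrant Q1. The divergence there is about +4, positive as expected for a source.

Q1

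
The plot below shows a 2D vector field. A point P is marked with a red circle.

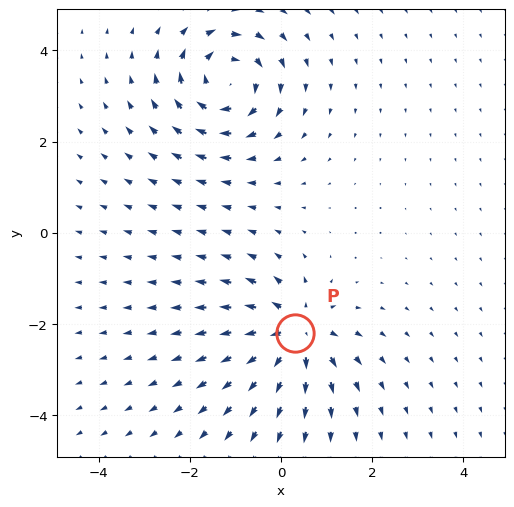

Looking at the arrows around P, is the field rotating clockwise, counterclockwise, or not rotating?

Near P at (0.3, -2.2) the arrows show no circulation. The curl there is ≈0.

not rotating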